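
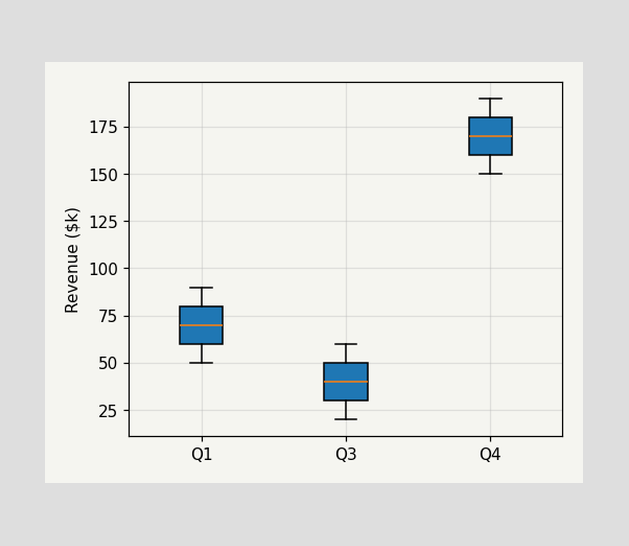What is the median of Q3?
$40k

The median line in the Q3 box sits at $40k.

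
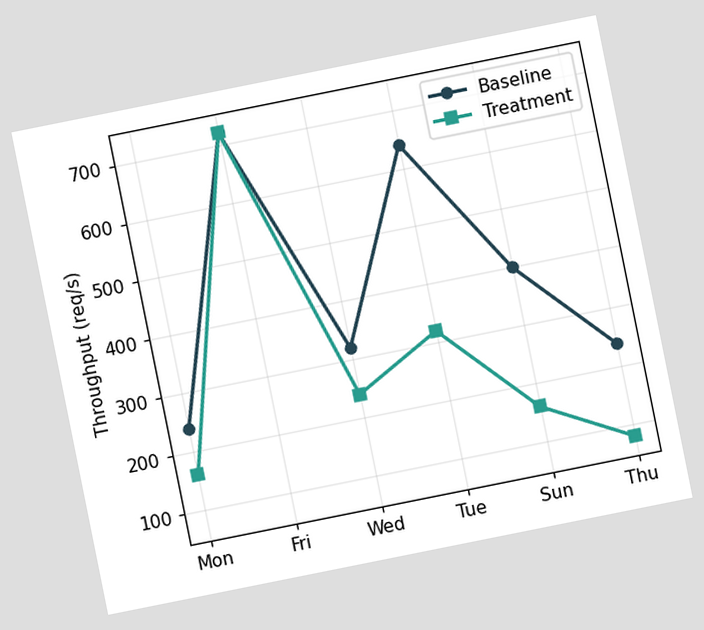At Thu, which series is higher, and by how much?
Baseline, by 160req/s

The chart is tilted about 11° counter-clockwise. At Thu, Baseline sits above the other line by 160req/s.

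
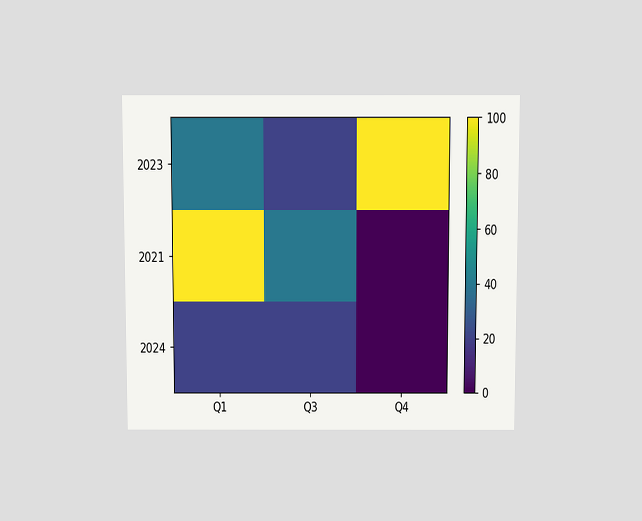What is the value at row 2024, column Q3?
The chart is viewed slightly from above. Matching cell (2024, Q3) against the colorbar gives 20.

20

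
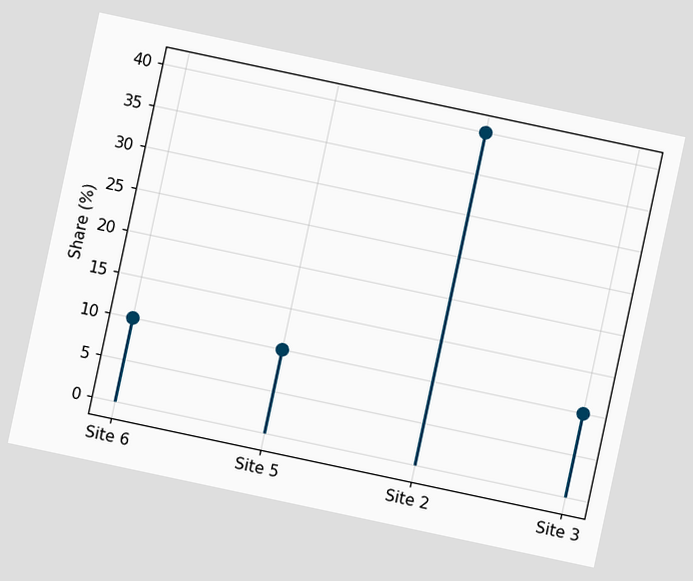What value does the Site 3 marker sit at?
The chart is tilted about 12° clockwise. The Site 3 marker sits at 10%.

10%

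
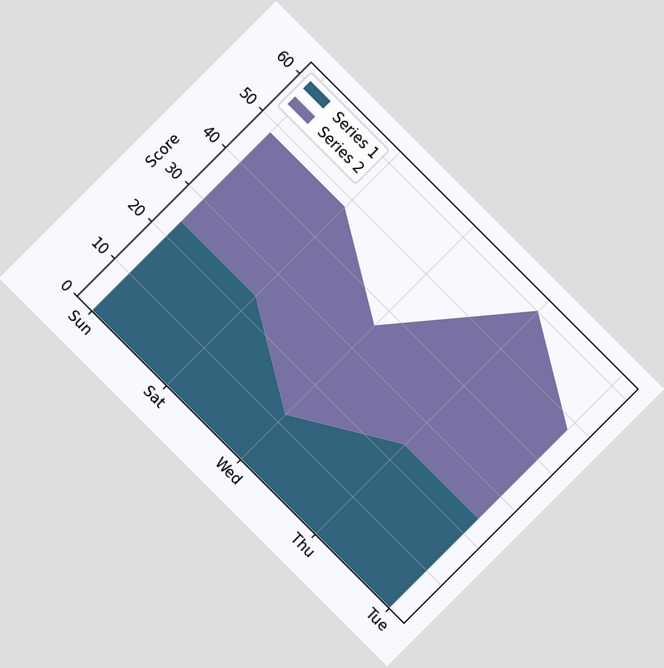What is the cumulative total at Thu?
60

The chart is tilted about 45° clockwise. The stacked total at Thu reaches 60.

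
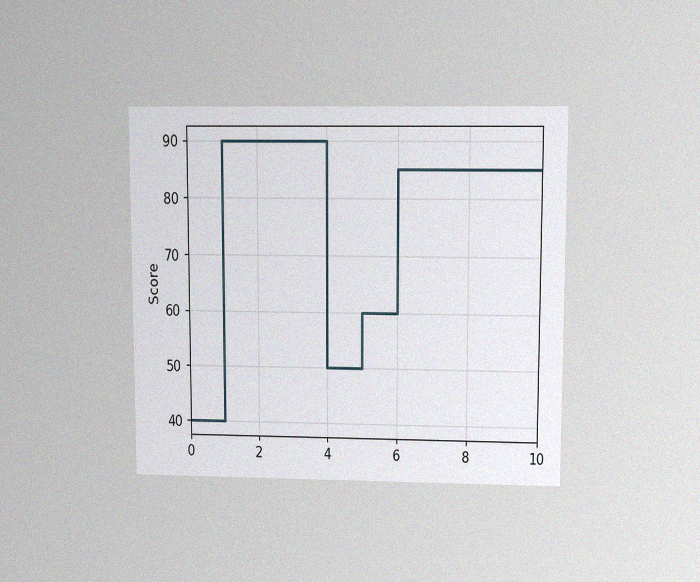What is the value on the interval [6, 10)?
85

The chart is viewed at a slight angle, with some photo noise. On [6, 10) the step sits at 85.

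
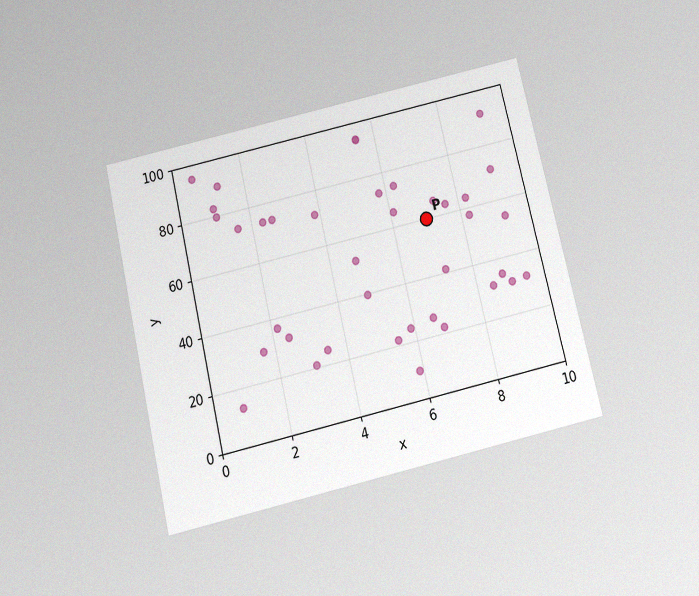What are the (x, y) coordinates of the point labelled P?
The chart is tilted about 13° counter-clockwise and viewed slightly from below, with some photo noise. Following the gridlines from P to each axis, P sits at (7, 60).

(7, 60)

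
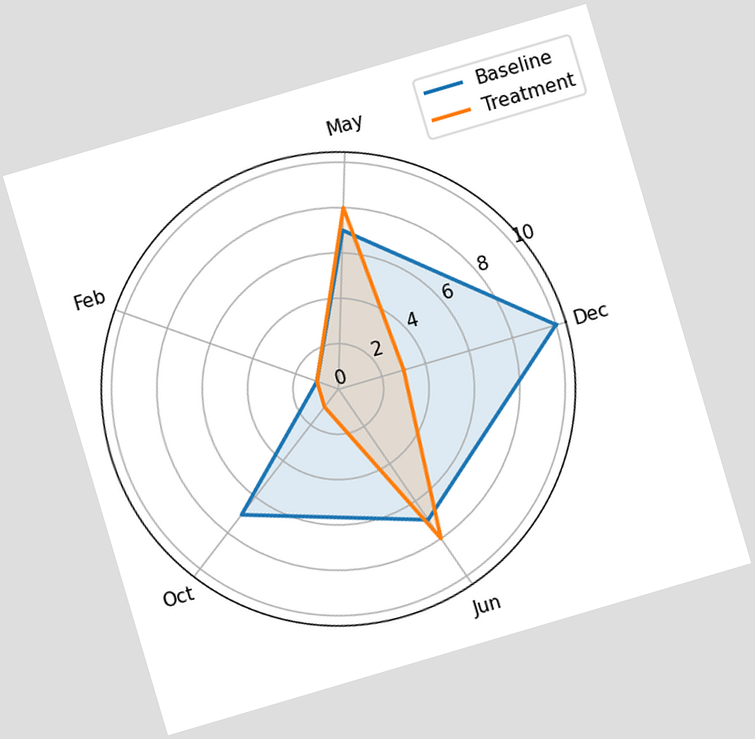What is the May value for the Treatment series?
The chart is tilted about 16° counter-clockwise. On the May axis, Treatment reaches 8.

8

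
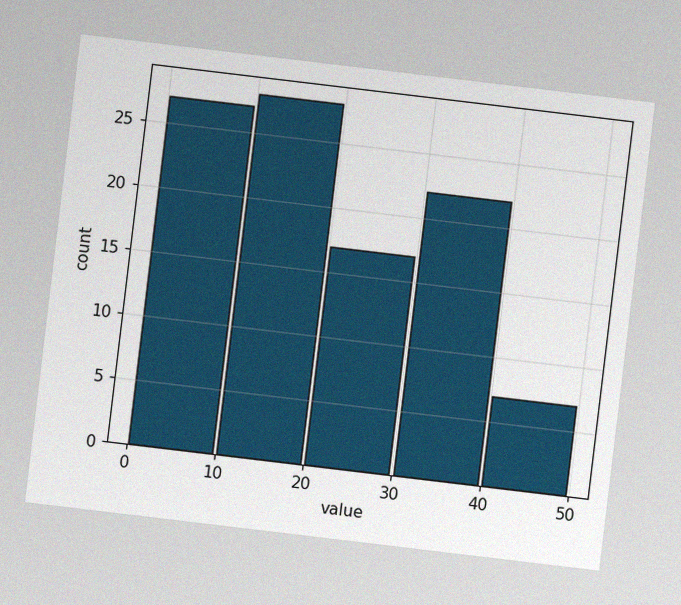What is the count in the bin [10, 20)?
The chart is tilted about 7° clockwise, with some photo noise. The [10, 20) bin has height 28.

28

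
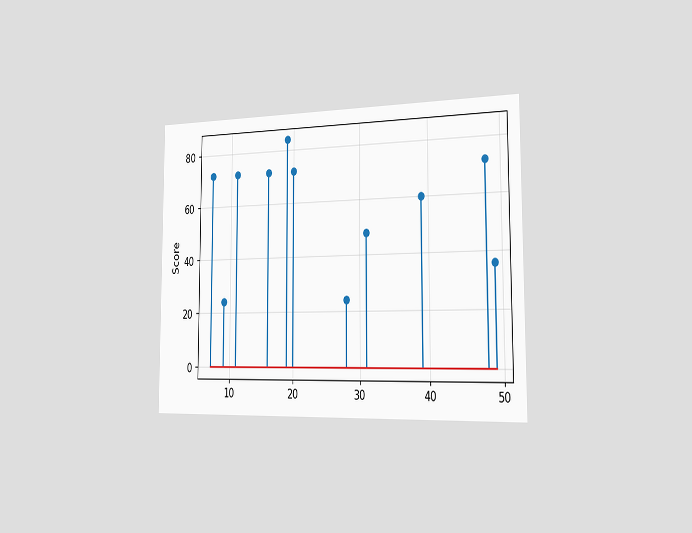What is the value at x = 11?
The chart is viewed slightly from the right. The stem at x=11 reaches 72.

72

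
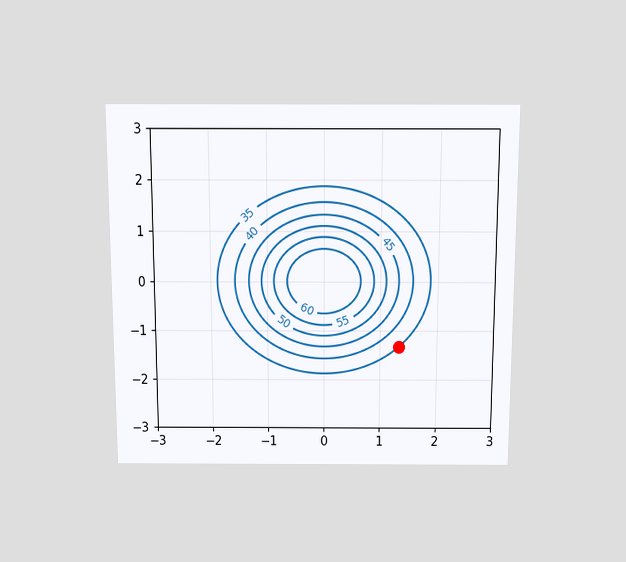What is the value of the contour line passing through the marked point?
35

The chart is viewed slightly from above. The marked point sits on the contour labelled 35.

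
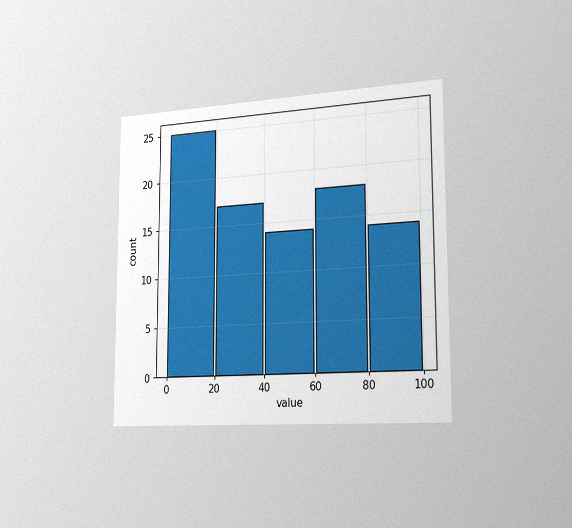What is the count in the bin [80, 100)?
The chart is viewed slightly from the right, with some photo noise. The [80, 100) bin has height 14.

14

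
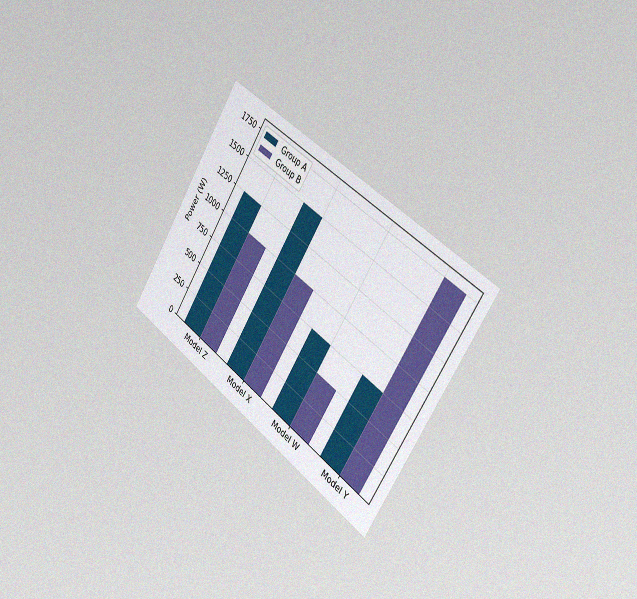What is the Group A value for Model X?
1500W

The chart is tilted about 34° clockwise and viewed slightly from the right, with some photo noise. The Group A bar at Model X reaches 1500W on the y-axis.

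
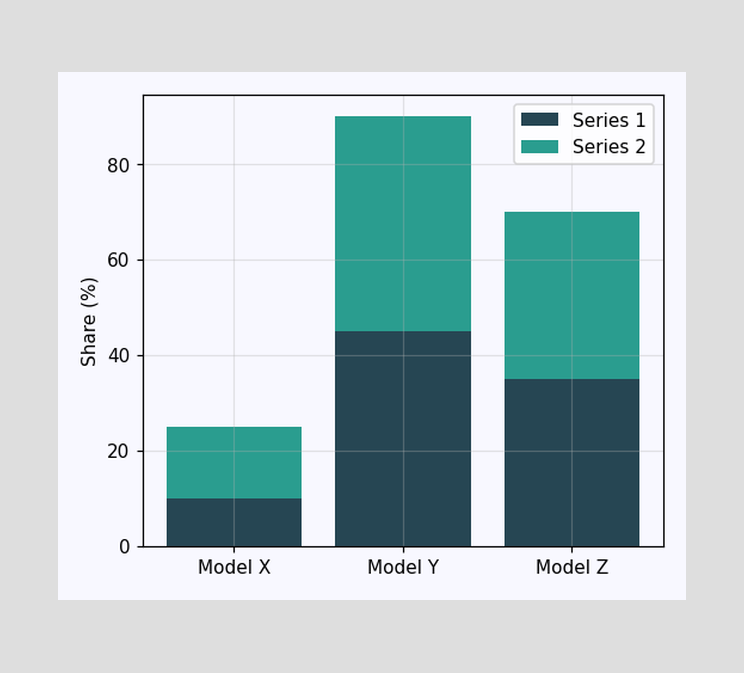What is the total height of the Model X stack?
The Model X stack's top reaches 25% on the y-axis.

25%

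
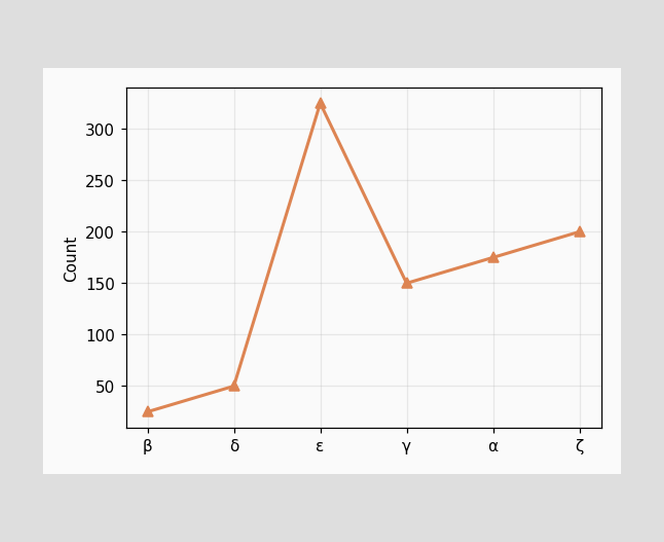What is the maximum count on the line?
The highest point is at ε, and reading across to the y-axis gives 325.

325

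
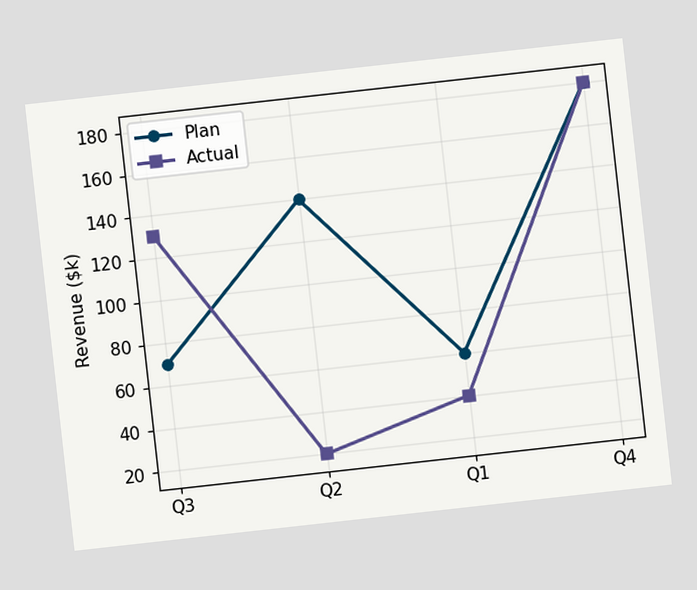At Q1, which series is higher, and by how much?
The chart is tilted about 6° counter-clockwise. At Q1, Plan sits above the other line by $20k.

Plan, by $20k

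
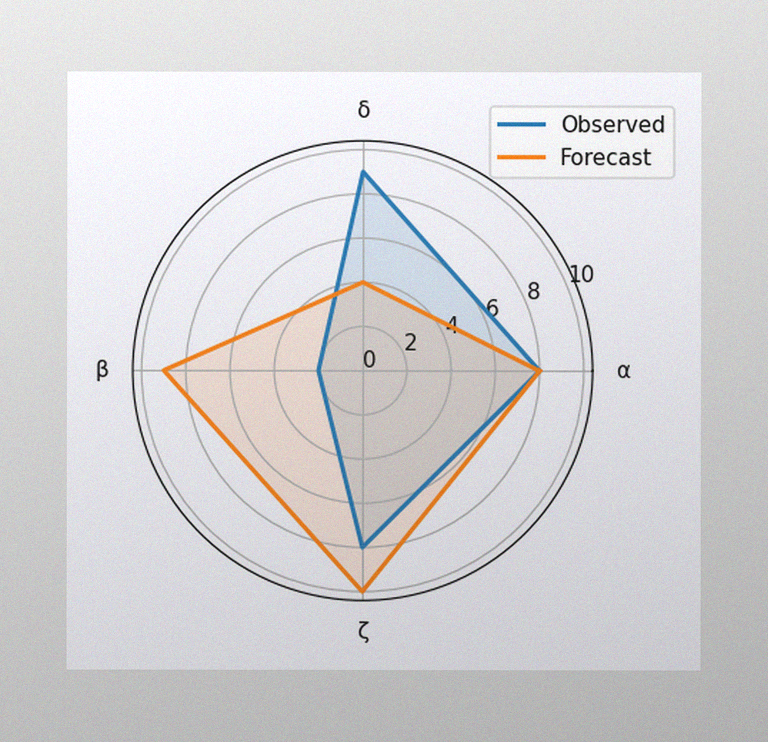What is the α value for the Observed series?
8

The image has some photo noise and uneven lighting. On the α axis, Observed reaches 8.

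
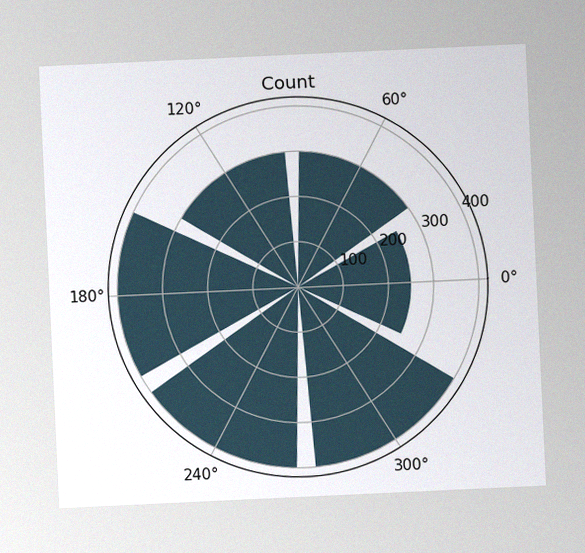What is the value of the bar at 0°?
250

The chart is tilted about 3° counter-clockwise, with some photo noise. The bar at 0° reaches 250 on the radial axis.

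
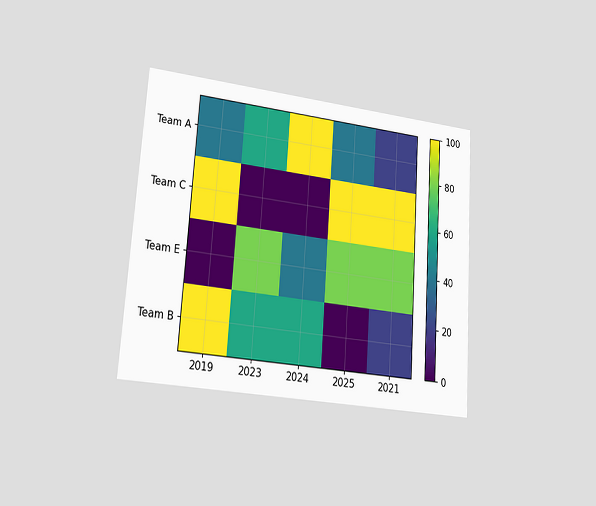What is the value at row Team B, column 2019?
100

The chart is tilted about 4° clockwise and viewed at a slight angle. Matching cell (Team B, 2019) against the colorbar gives 100.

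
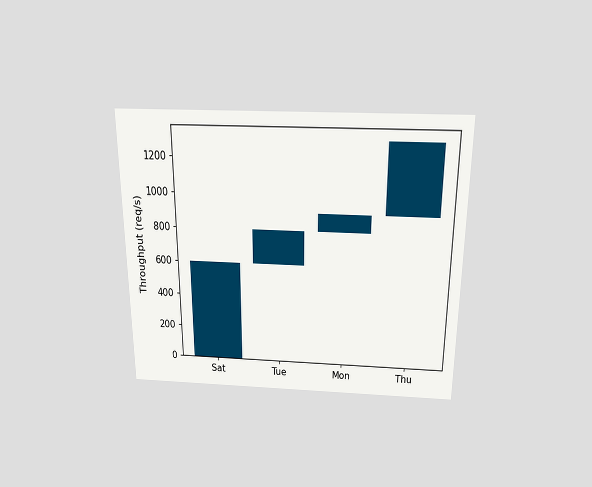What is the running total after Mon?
The chart is viewed slightly from above. After Mon the running total reaches 900req/s.

900req/s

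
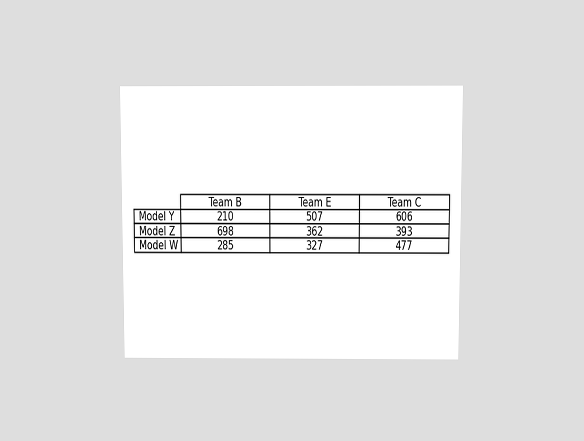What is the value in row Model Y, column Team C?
The chart is viewed slightly from above. The (Model Y, Team C) cell reads 606.

606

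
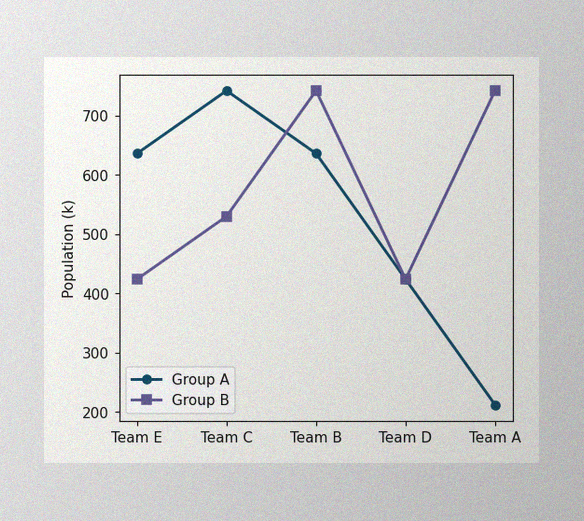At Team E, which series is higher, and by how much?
The image has some photo noise and uneven lighting. At Team E, Group A sits above the other line by 212k.

Group A, by 212k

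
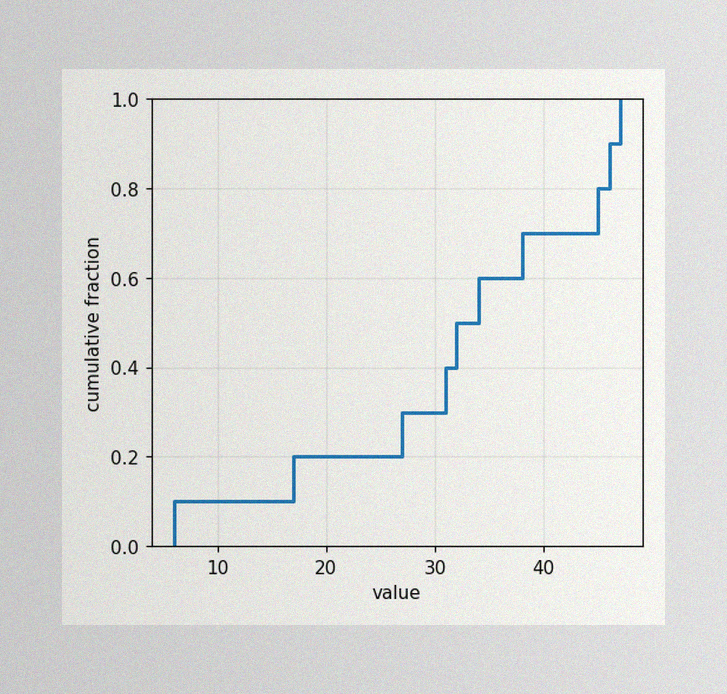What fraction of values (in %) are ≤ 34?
60%

The image has some photo noise and uneven lighting. At x=34 the ECDF step is at 60%.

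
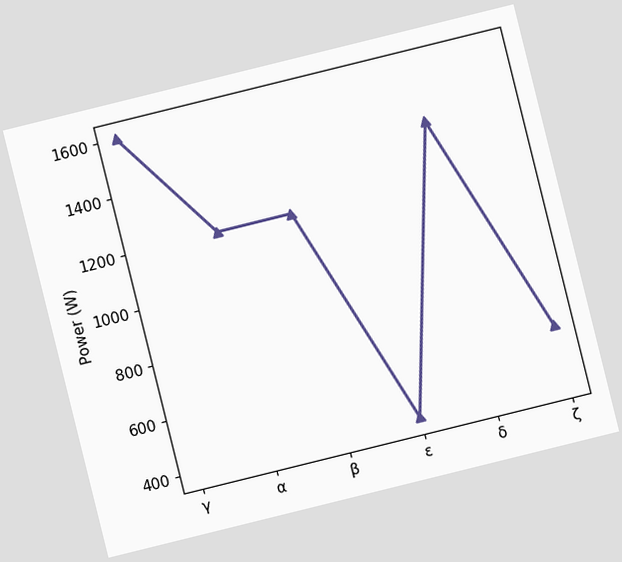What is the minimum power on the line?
The chart is tilted about 14° counter-clockwise. The lowest point is at ε, and reading across to the y-axis gives 400W.

400W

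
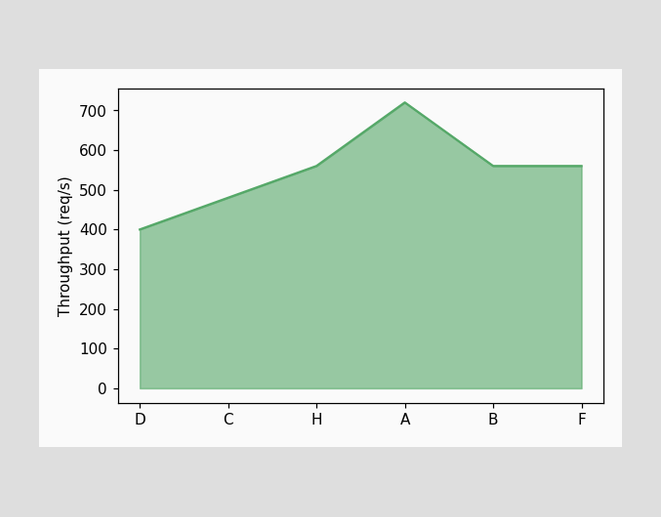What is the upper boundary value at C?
At C the upper boundary is at 480req/s.

480req/s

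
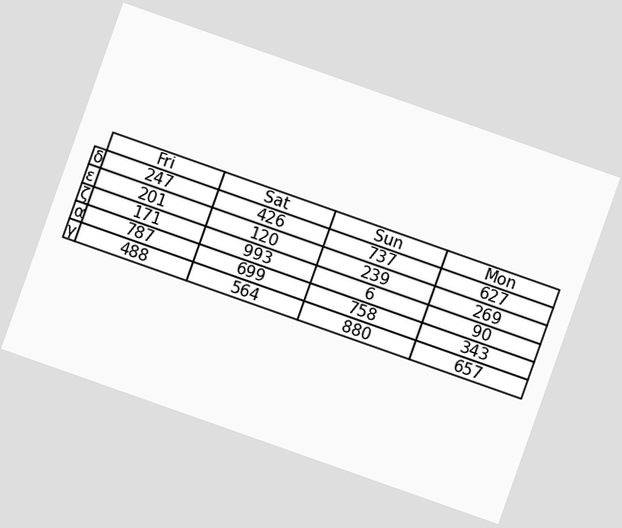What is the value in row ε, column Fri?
201

The chart is tilted about 19° clockwise. The (ε, Fri) cell reads 201.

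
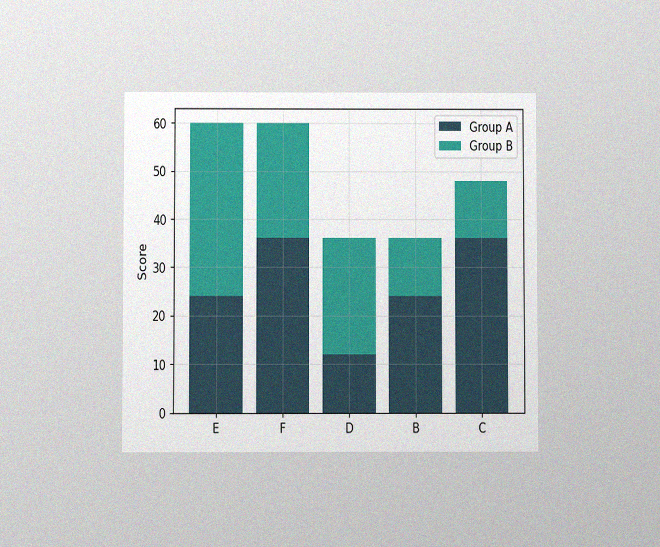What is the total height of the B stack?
The chart is viewed at a slight angle, with some photo noise. The B stack's top reaches 36 on the y-axis.

36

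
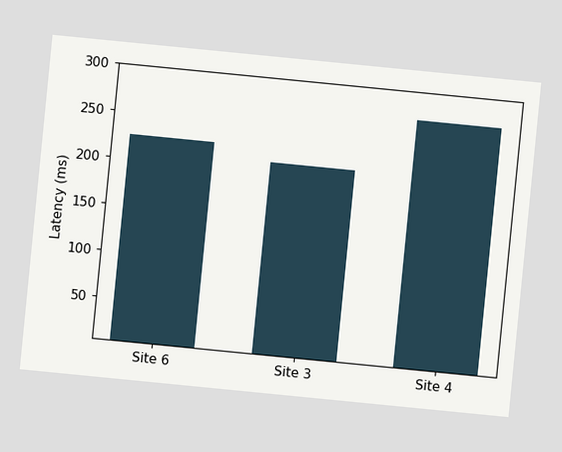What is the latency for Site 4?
The chart is tilted about 6° clockwise. Reading along the chart's y-axis, the Site 4 bar reaches 270ms.

270ms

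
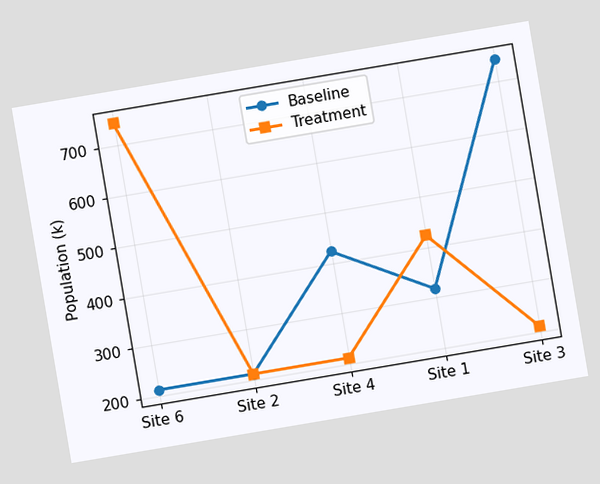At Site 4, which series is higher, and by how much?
Baseline, by 212k

The chart is tilted about 10° counter-clockwise. At Site 4, Baseline sits above the other line by 212k.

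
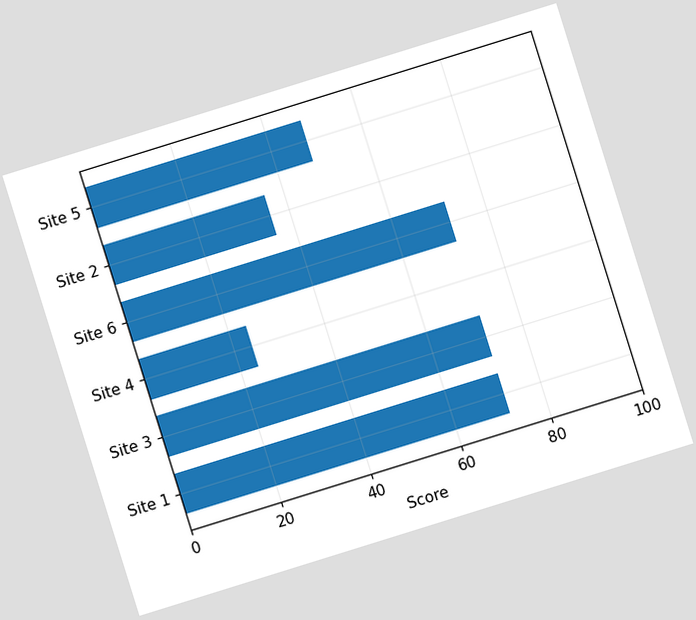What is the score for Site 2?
36

The chart is tilted about 17° counter-clockwise. Reading along the chart's x-axis, the Site 2 bar reaches 36.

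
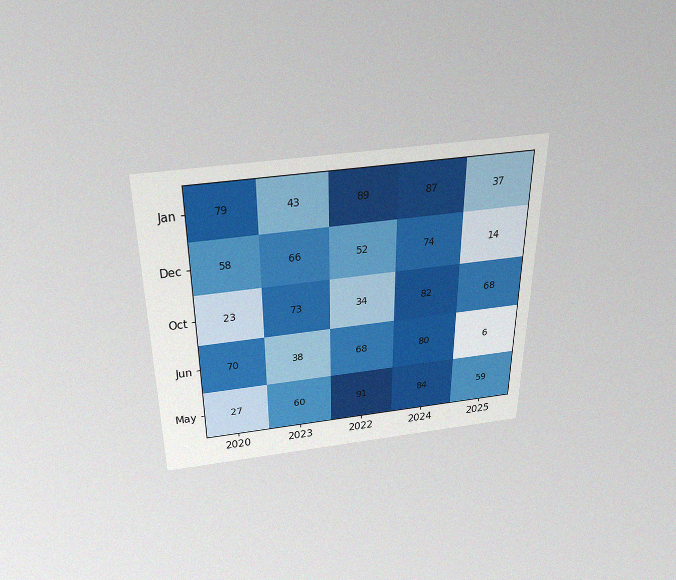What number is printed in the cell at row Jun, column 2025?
6

The chart is viewed slightly from above, with some photo noise. The (Jun, 2025) cell reads 6.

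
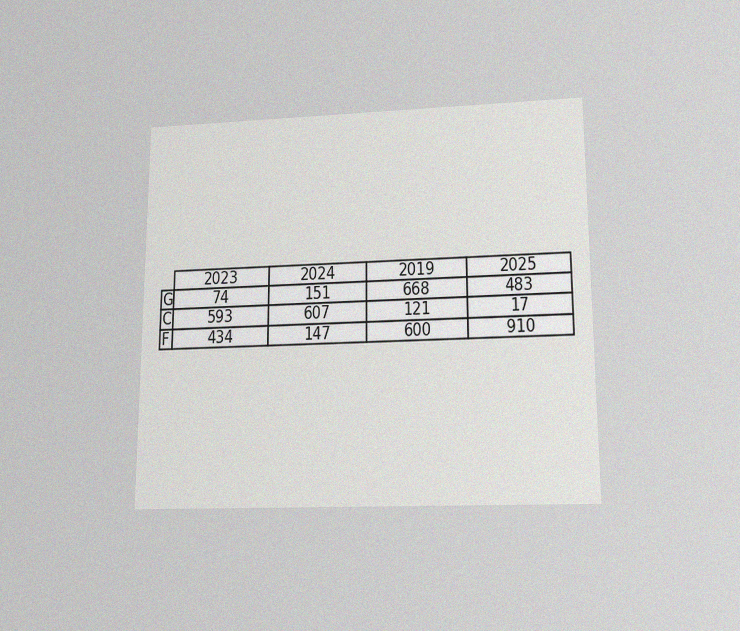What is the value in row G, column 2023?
74

The chart is viewed slightly from below, with some photo noise. The (G, 2023) cell reads 74.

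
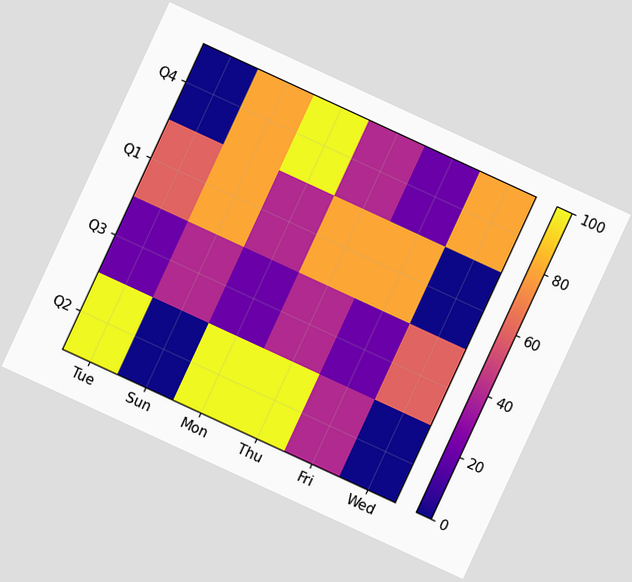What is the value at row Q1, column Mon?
The chart is tilted about 25° clockwise. Matching cell (Q1, Mon) against the colorbar gives 40.

40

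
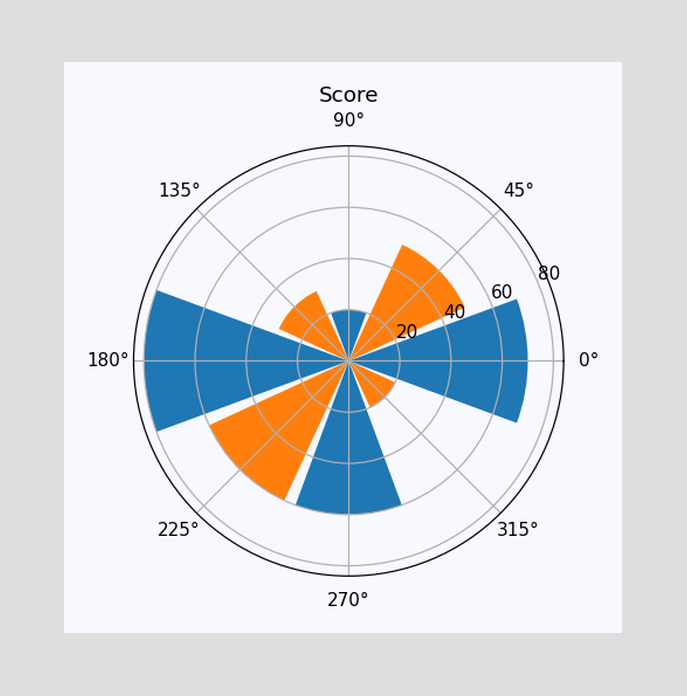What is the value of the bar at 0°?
The bar at 0° reaches 70 on the radial axis.

70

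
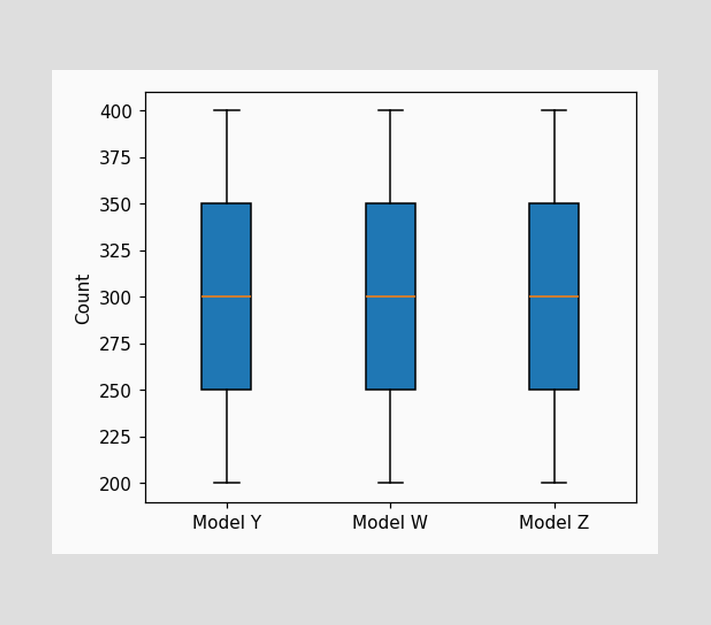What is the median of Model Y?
300

The median line in the Model Y box sits at 300.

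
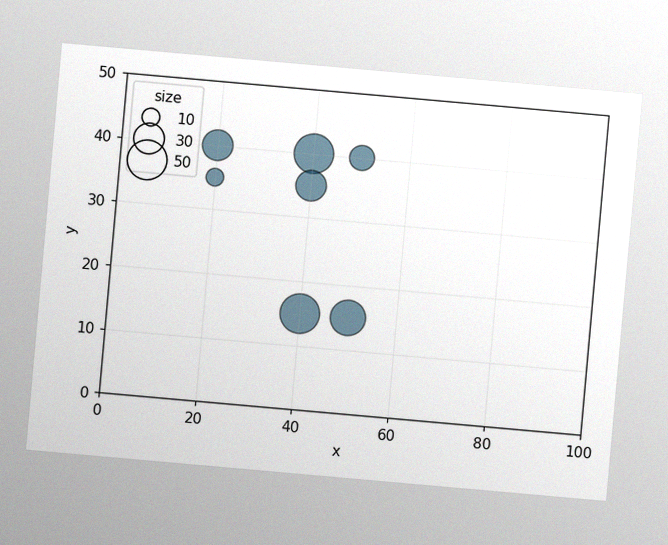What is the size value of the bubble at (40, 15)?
50

The chart is tilted about 5° clockwise, with some photo noise. Matching the bubble at (40, 15) against the size legend gives 50.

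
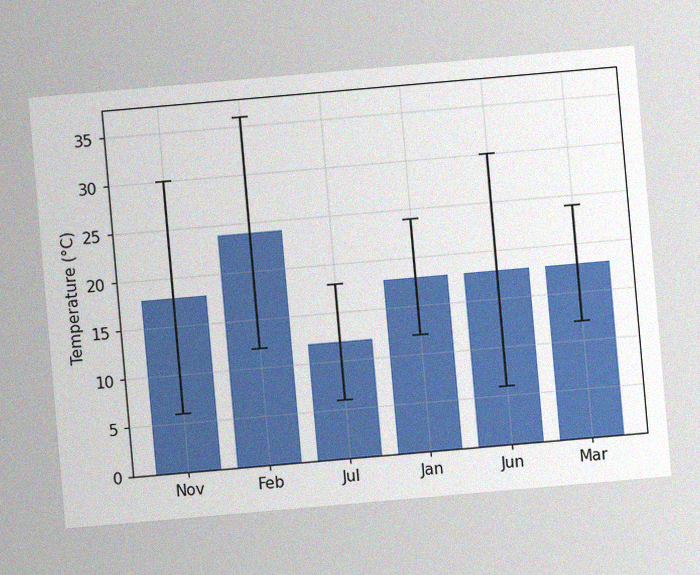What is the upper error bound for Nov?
30°C

The chart is tilted about 5° counter-clockwise, with some photo noise. The Nov bar's upper whisker reaches 30°C.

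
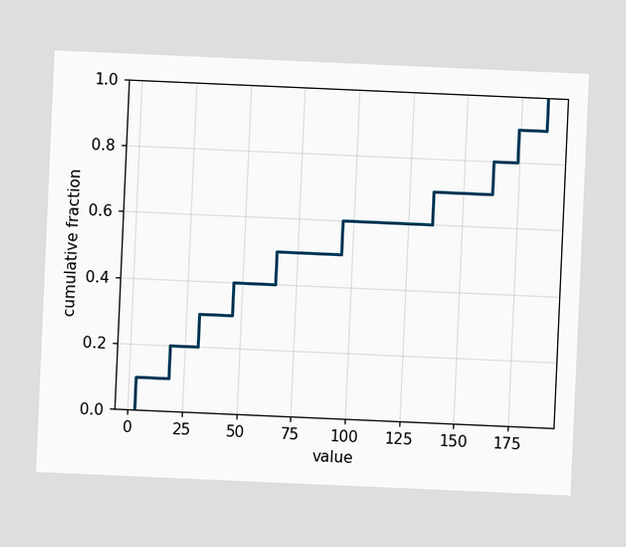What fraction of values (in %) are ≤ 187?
100%

The chart is tilted about 3° clockwise. At x=187 the ECDF step is at 100%.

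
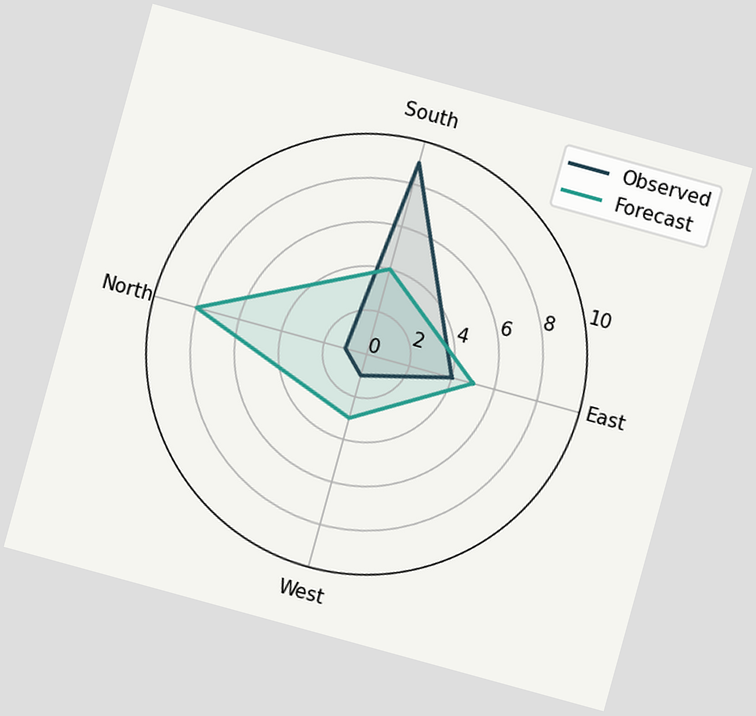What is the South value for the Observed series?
The chart is tilted about 15° clockwise. On the South axis, Observed reaches 9.

9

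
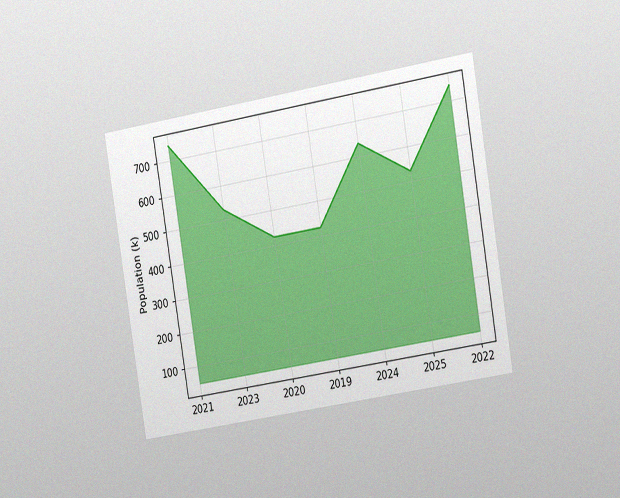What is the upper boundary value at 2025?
The chart is tilted about 9° counter-clockwise and viewed slightly from the right, with some photo noise. At 2025 the upper boundary is at 530k.

530k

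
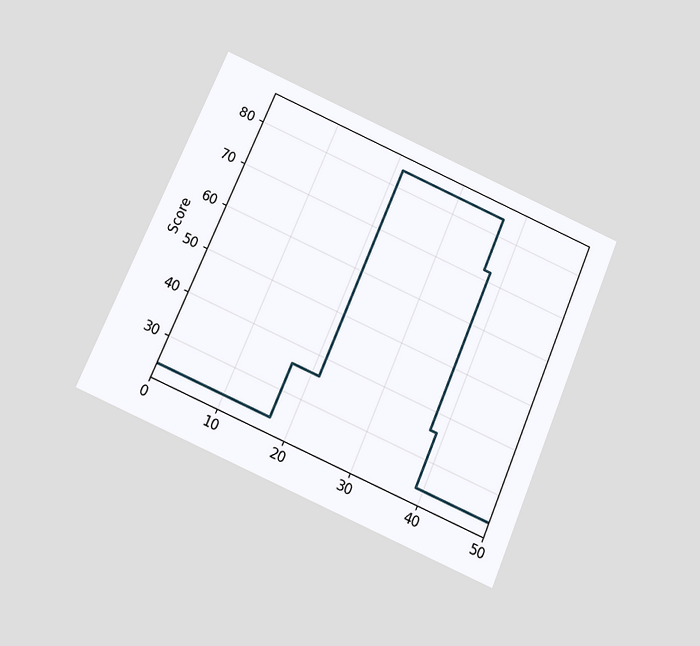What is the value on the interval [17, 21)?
36

The chart is tilted about 23° clockwise and viewed slightly from below. On [17, 21) the step sits at 36.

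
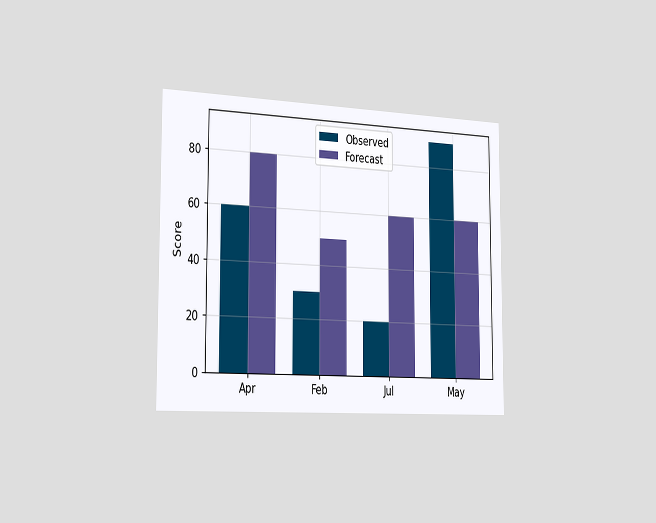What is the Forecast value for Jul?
The chart is viewed slightly from the left. The Forecast bar at Jul reaches 60 on the y-axis.

60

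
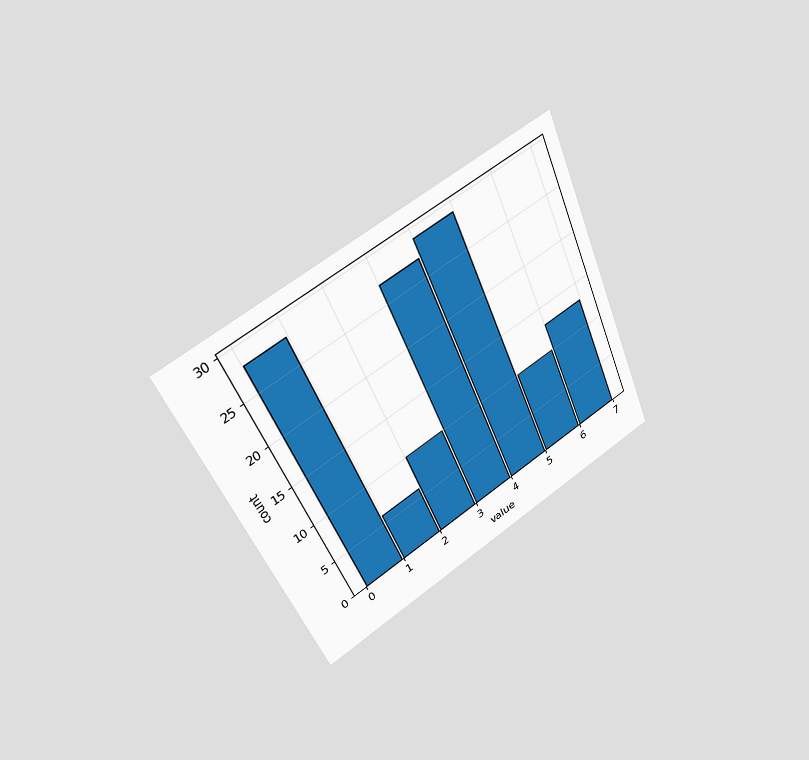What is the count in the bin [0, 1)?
The chart is tilted about 24° counter-clockwise and viewed at a slight angle. The [0, 1) bin has height 28.

28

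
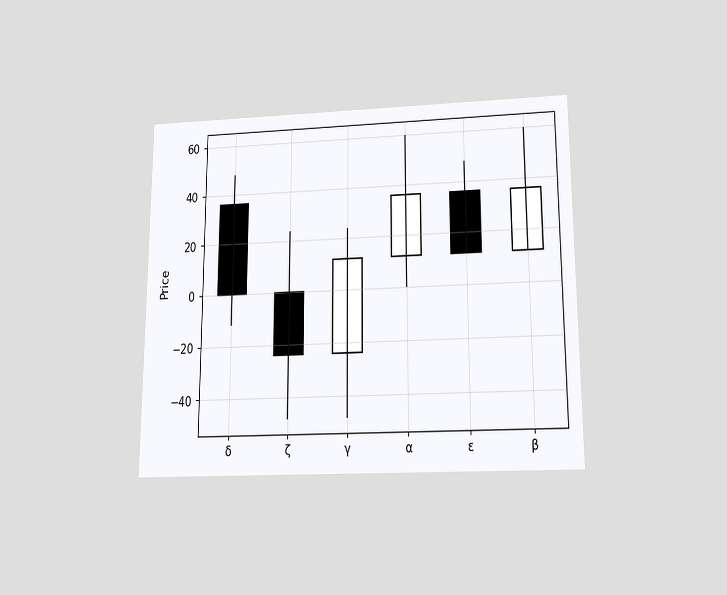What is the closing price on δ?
The chart is viewed slightly from below. The δ candle closes at 0.

0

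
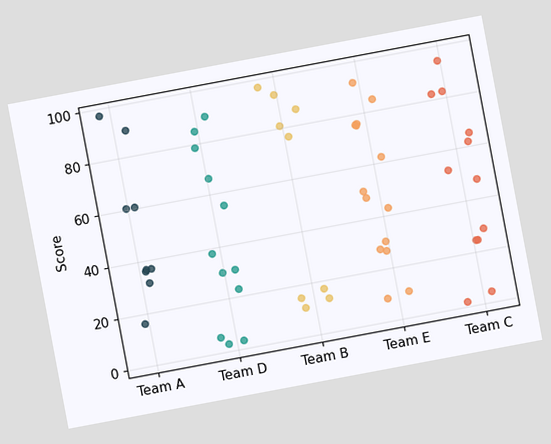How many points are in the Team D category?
The chart is tilted about 11° counter-clockwise. Counting the markers in the Team D column gives 12.

12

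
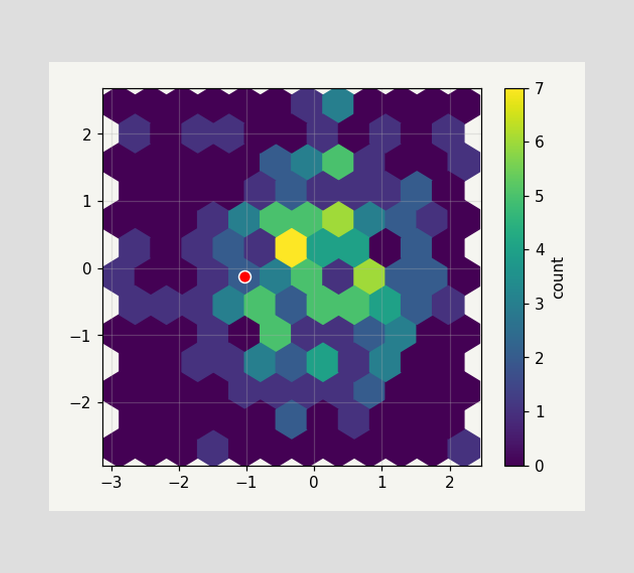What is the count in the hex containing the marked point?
2

The marked hex reads 2 on the colorbar.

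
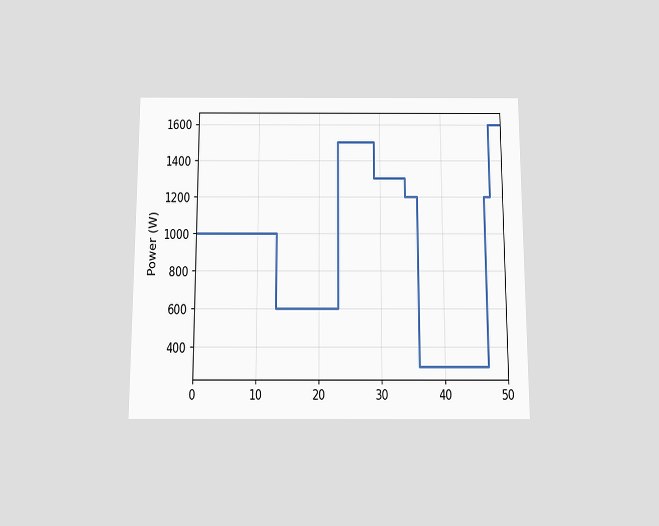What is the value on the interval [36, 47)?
The chart is viewed slightly from below. On [36, 47) the step sits at 300W.

300W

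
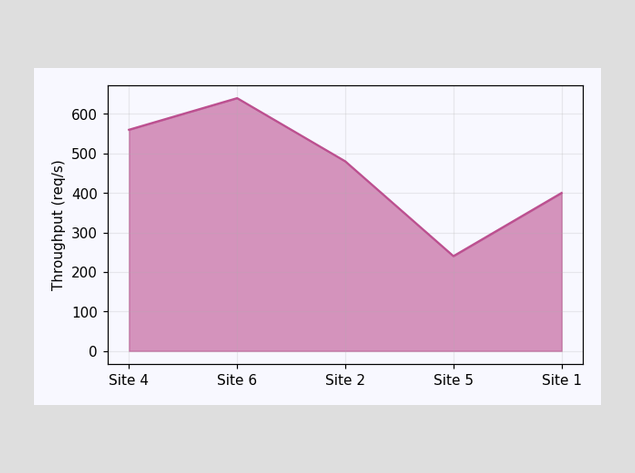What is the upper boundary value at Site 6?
640req/s

At Site 6 the upper boundary is at 640req/s.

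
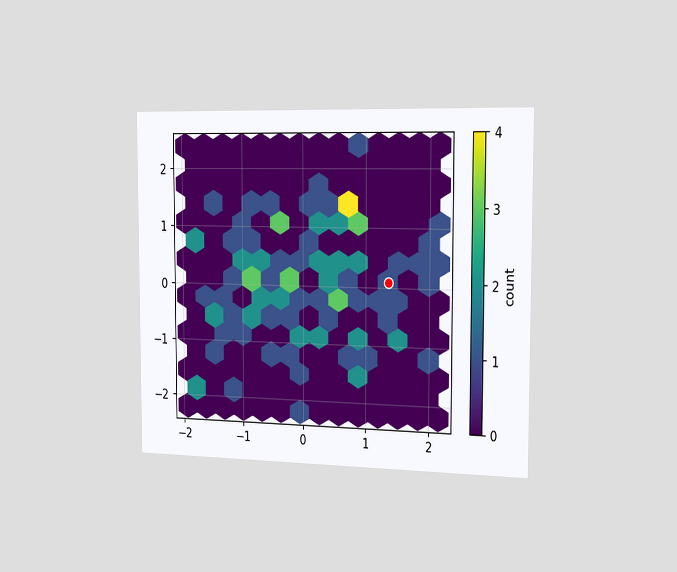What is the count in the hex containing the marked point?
The chart is viewed slightly from the right. The marked hex reads 1 on the colorbar.

1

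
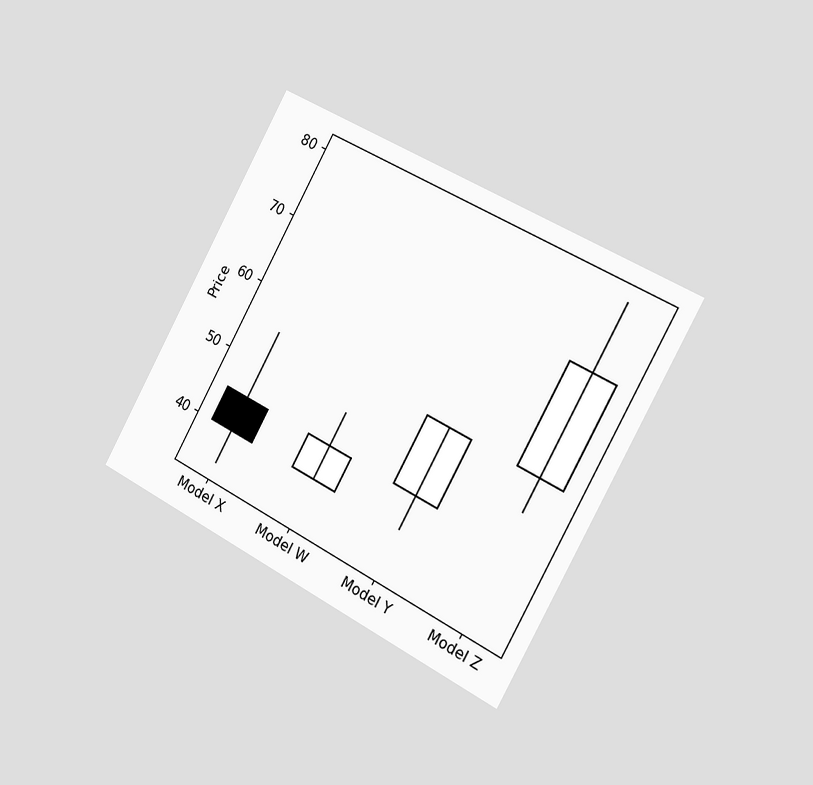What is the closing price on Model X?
40

The chart is tilted about 29° clockwise and viewed slightly from the right. The Model X candle closes at 40.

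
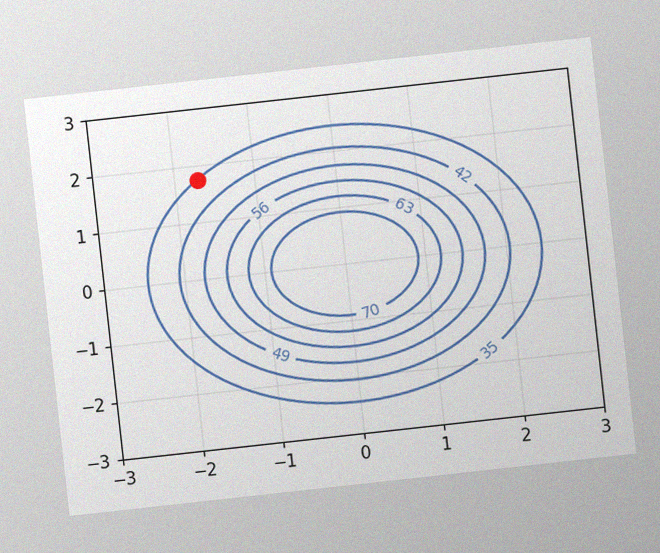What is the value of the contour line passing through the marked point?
35

The chart is tilted about 6° counter-clockwise, with some photo noise. The marked point sits on the contour labelled 35.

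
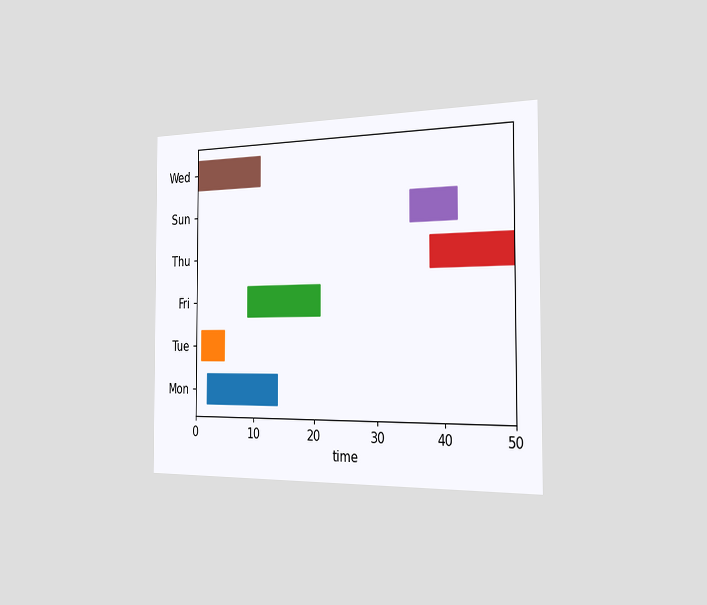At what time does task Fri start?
The chart is viewed slightly from the right. The Fri bar begins at t=9.

9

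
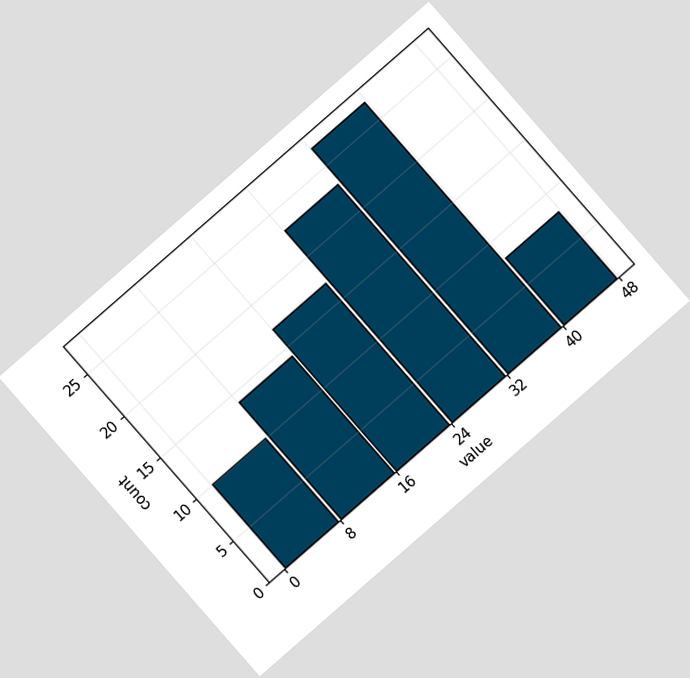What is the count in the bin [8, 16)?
The chart is tilted about 41° counter-clockwise. The [8, 16) bin has height 14.

14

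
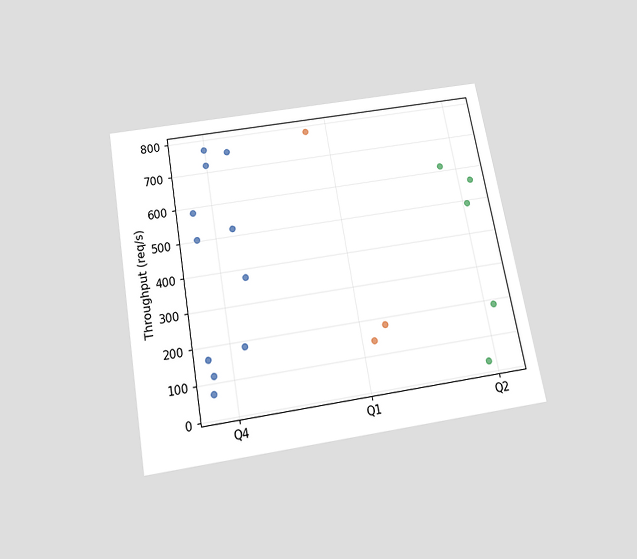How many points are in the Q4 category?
The chart is tilted about 10° counter-clockwise and viewed slightly from below. Counting the markers in the Q4 column gives 11.

11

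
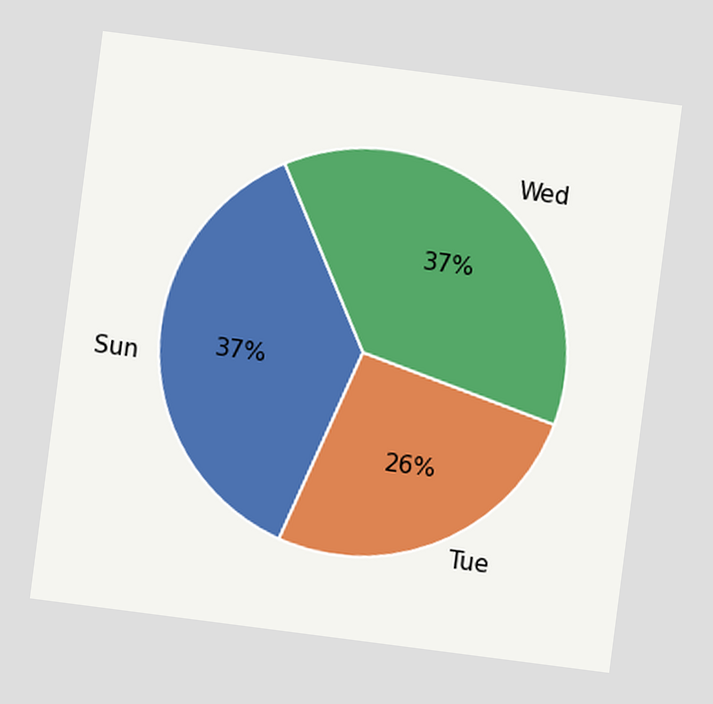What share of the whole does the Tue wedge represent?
26%

The chart is tilted about 7° clockwise. The Tue slice takes up 26% of the pie.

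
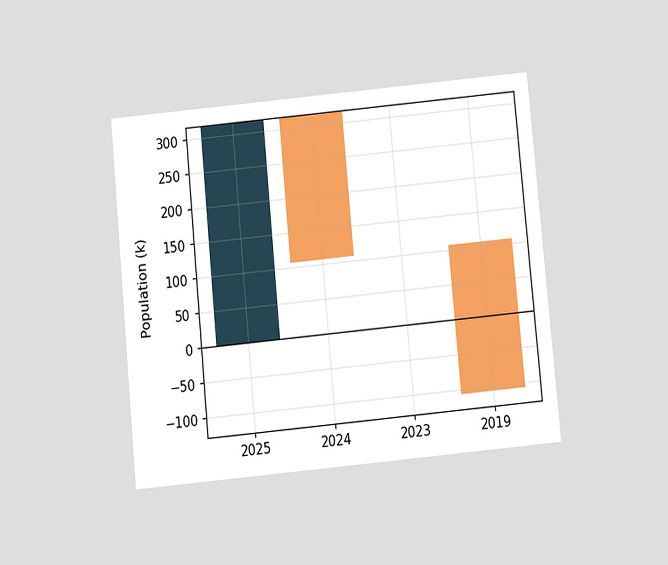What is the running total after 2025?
The chart is tilted about 5° counter-clockwise and viewed slightly from below. After 2025 the running total reaches 318k.

318k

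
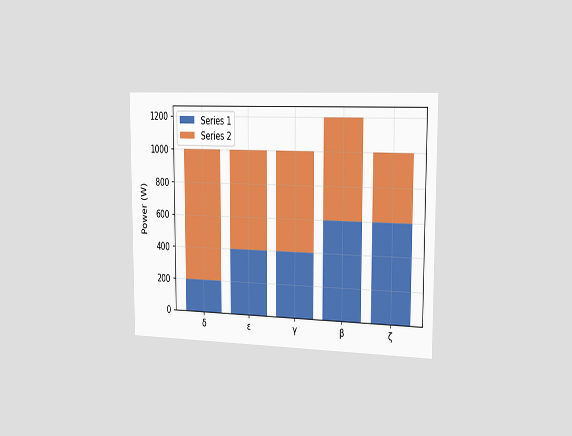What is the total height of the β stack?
The chart is viewed slightly from the right. The β stack's top reaches 1200W on the y-axis.

1200W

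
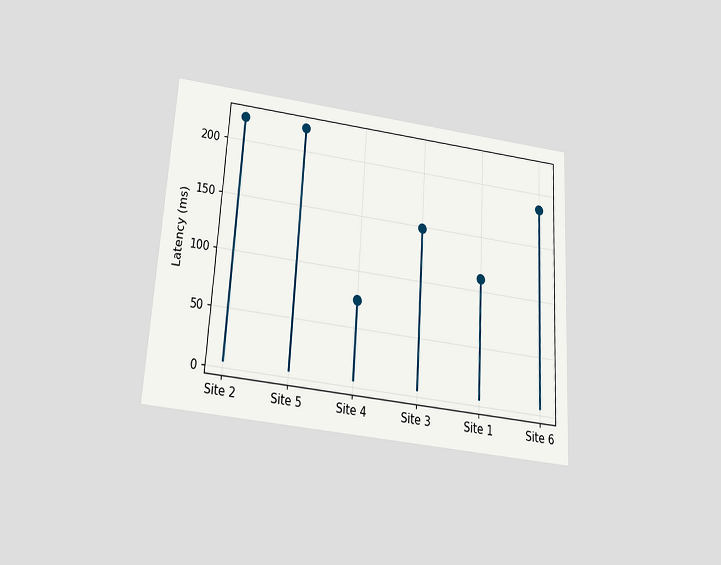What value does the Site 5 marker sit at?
222ms

The chart is tilted about 3° clockwise and viewed slightly from below. The Site 5 marker sits at 222ms.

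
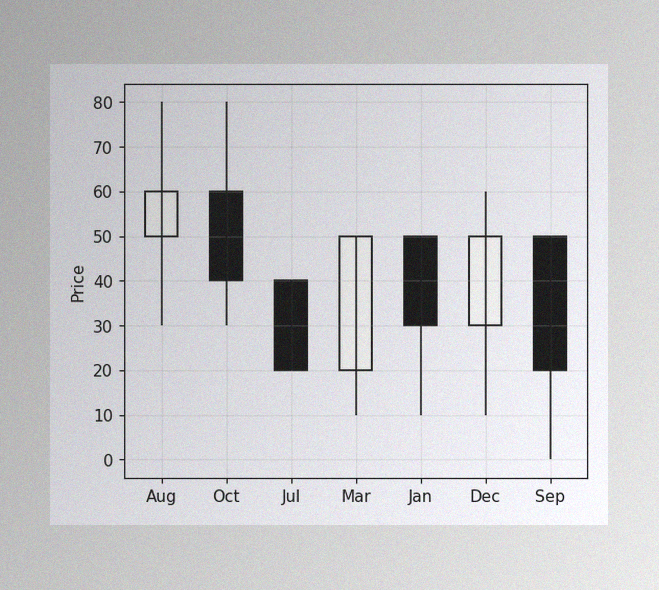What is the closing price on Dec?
The image has some photo noise and uneven lighting. The Dec candle closes at 50.

50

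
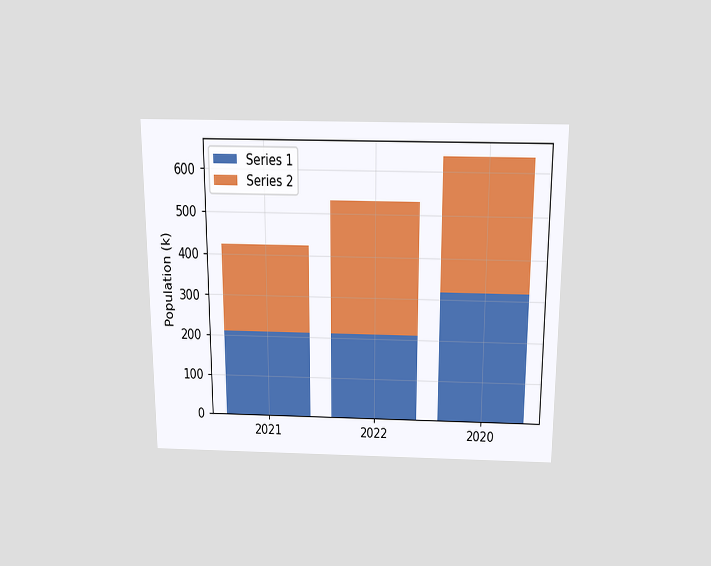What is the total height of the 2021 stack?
The chart is viewed slightly from above. The 2021 stack's top reaches 424k on the y-axis.

424k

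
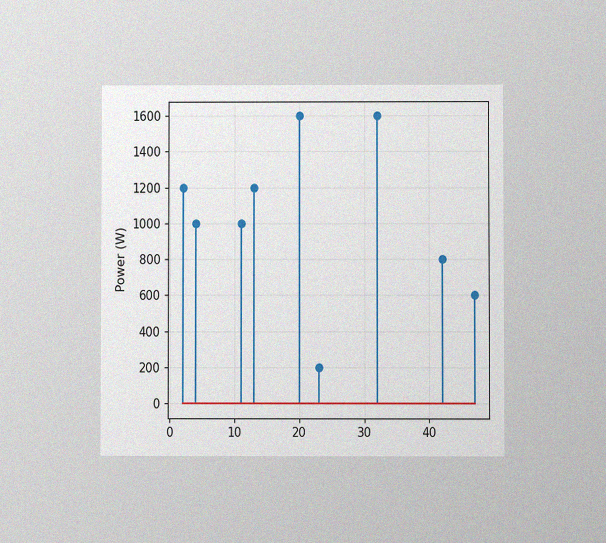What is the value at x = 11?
The chart is viewed at a slight angle, with some photo noise. The stem at x=11 reaches 1000W.

1000W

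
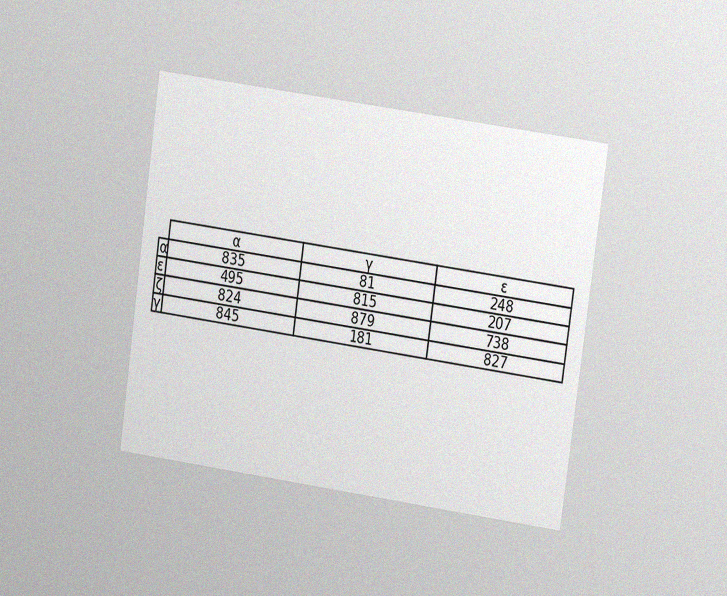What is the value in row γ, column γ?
The chart is tilted about 8° clockwise and viewed at a slight angle, with some photo noise. The (γ, γ) cell reads 181.

181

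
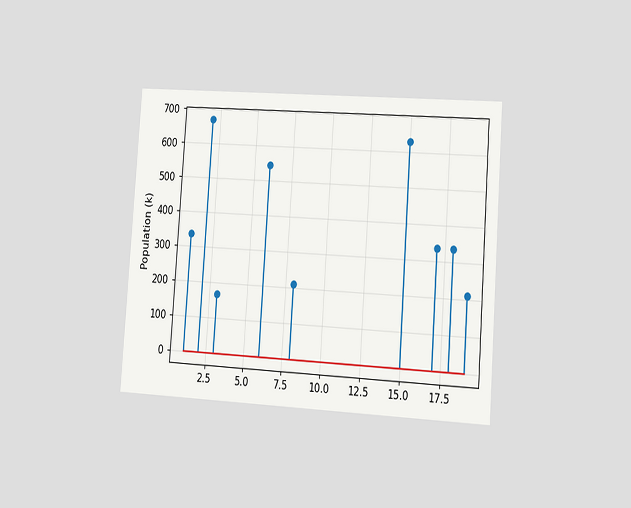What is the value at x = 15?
The chart is tilted about 4° clockwise and viewed slightly from the right. The stem at x=15 reaches 630k.

630k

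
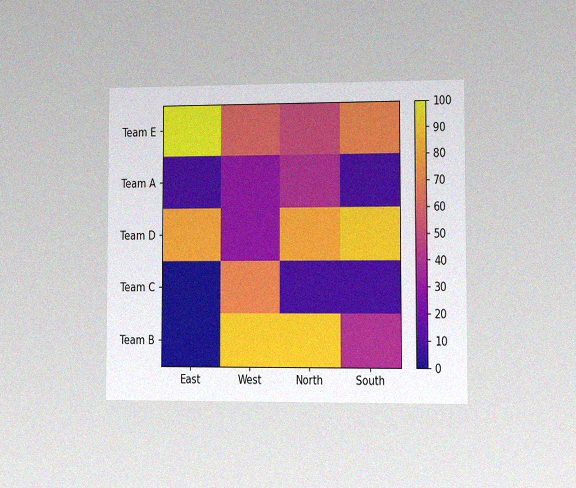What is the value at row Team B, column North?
The chart is viewed slightly from the right, with some photo noise. Matching cell (Team B, North) against the colorbar gives 90.

90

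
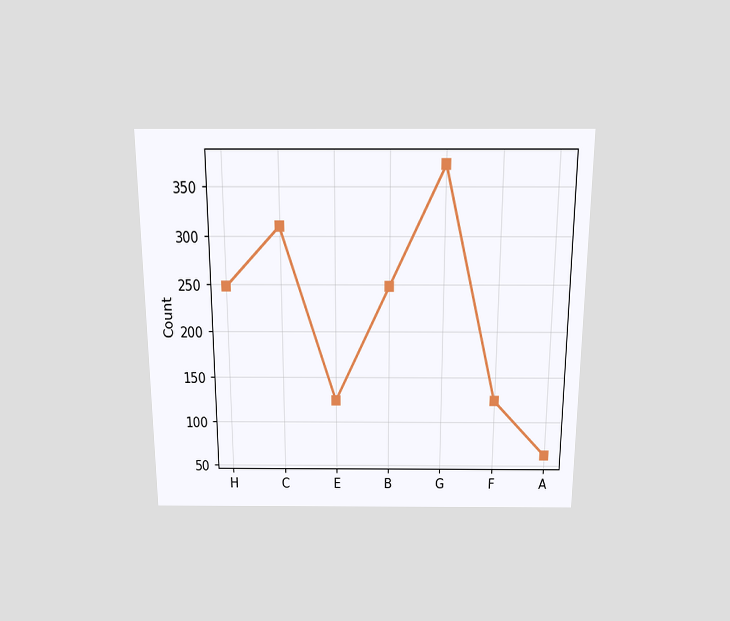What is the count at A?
62

The chart is viewed slightly from above. At A, the line is at 62.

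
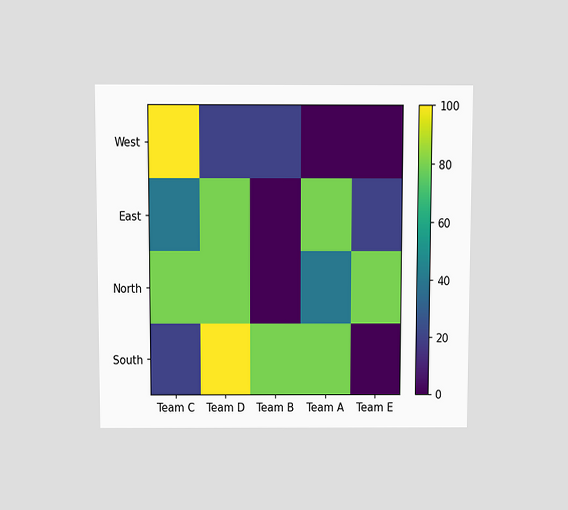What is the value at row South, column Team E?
The chart is viewed slightly from above. Matching cell (South, Team E) against the colorbar gives 0.

0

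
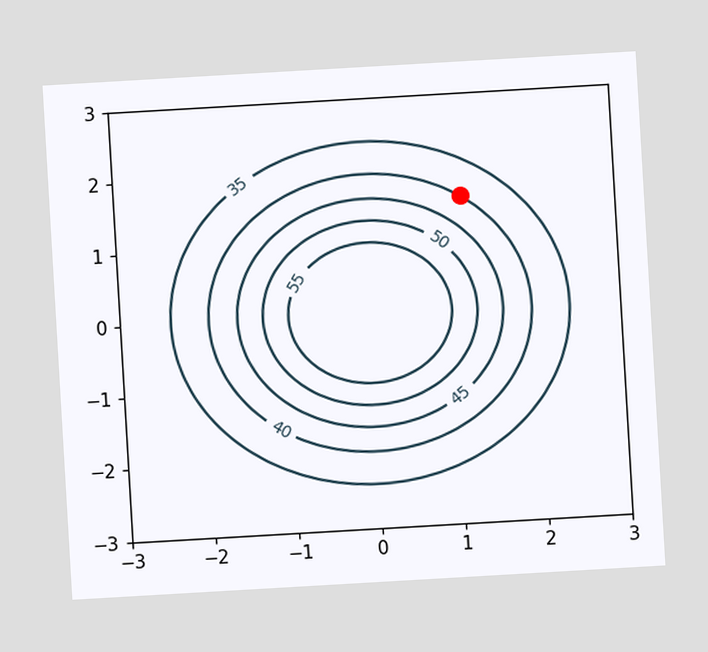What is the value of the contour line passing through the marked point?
40

The chart is tilted about 3° counter-clockwise. The marked point sits on the contour labelled 40.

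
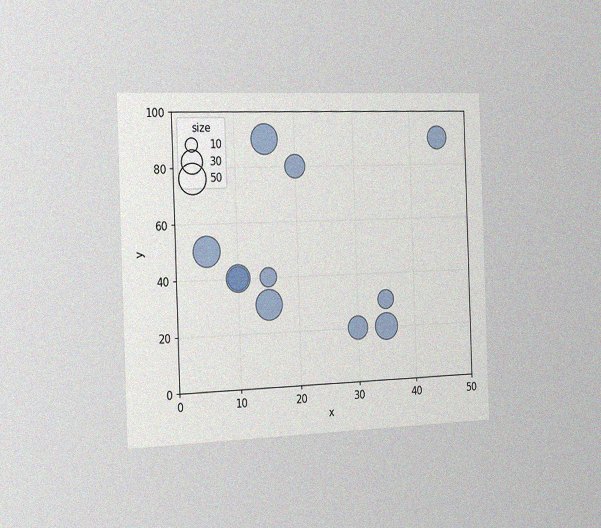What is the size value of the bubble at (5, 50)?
50

The chart is tilted about 2° counter-clockwise and viewed slightly from the left, with some photo noise. Matching the bubble at (5, 50) against the size legend gives 50.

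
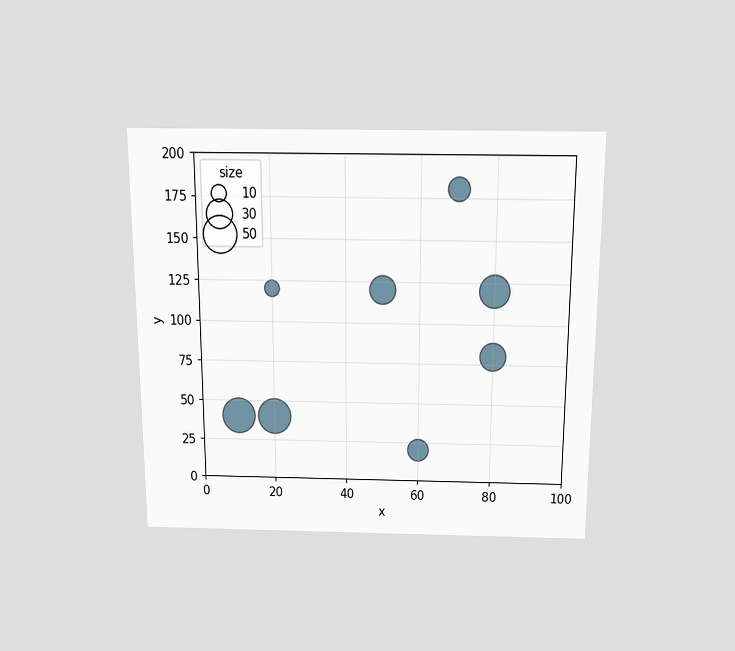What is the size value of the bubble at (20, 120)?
10

The chart is viewed slightly from above. Matching the bubble at (20, 120) against the size legend gives 10.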